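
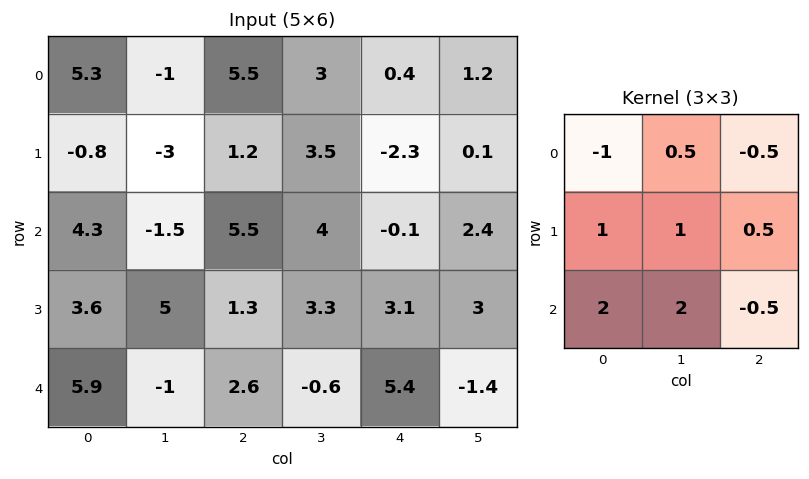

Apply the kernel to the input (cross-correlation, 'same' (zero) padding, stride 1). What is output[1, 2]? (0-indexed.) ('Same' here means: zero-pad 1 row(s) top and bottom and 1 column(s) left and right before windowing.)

The receptive field on the zero-padded input at this output position is [-1 5.5 3 / -3 1.2 3.5 / -1.5 5.5 4]. Elementwise product with the kernel and sum: -1·-1 + 5.5·0.5 + 3·-0.5 + -3·1 + 1.2·1 + 3.5·0.5 + -1.5·2 + 5.5·2 + 4·-0.5.

8.2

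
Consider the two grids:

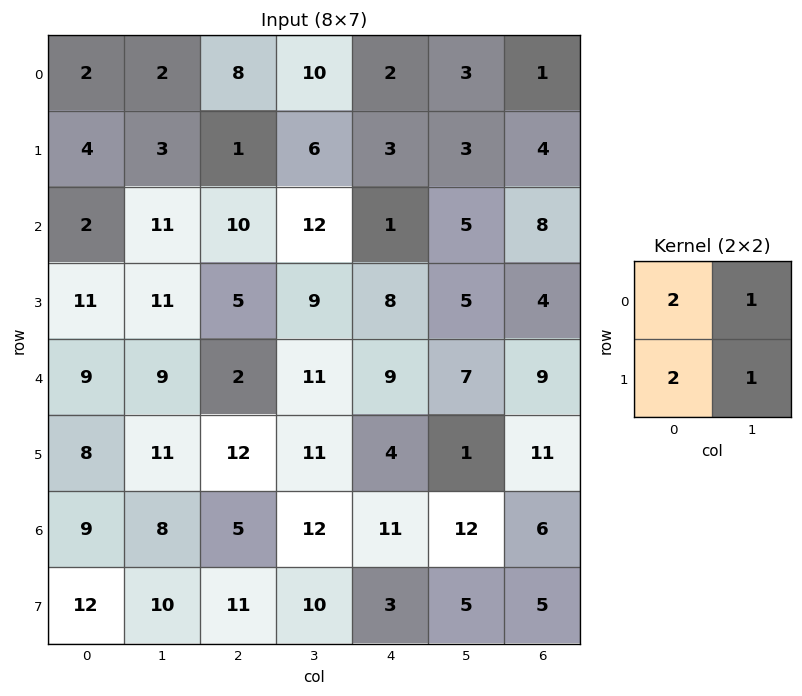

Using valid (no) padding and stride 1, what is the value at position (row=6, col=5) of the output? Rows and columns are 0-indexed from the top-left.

The receptive field on the input at this output position is [12 6 / 5 5]. Elementwise product with the kernel and sum: 12·2 + 6·1 + 5·2 + 5·1.

45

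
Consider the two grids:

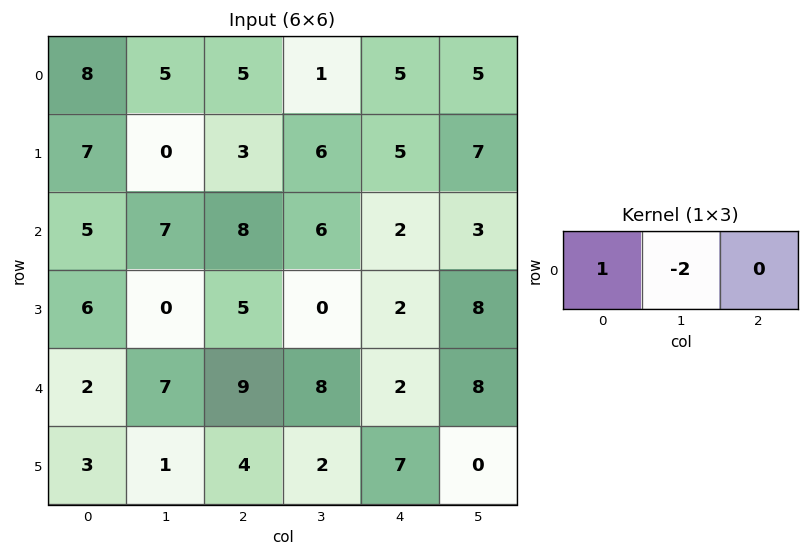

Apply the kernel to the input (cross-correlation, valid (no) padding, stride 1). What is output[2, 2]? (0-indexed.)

The receptive field on the input at this output position is [8 6 2]. Elementwise product with the kernel and sum: 8·1 + 6·-2.

-4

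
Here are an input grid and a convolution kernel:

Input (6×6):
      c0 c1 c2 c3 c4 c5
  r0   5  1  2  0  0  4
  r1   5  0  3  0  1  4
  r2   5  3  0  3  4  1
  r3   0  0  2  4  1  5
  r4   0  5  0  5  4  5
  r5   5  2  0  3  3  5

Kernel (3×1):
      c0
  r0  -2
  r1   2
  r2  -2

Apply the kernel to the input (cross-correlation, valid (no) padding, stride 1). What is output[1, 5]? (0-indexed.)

-16

The receptive field on the input at this output position is [4 / 1 / 5]. Elementwise product with the kernel and sum: 4·-2 + 1·2 + 5·-2.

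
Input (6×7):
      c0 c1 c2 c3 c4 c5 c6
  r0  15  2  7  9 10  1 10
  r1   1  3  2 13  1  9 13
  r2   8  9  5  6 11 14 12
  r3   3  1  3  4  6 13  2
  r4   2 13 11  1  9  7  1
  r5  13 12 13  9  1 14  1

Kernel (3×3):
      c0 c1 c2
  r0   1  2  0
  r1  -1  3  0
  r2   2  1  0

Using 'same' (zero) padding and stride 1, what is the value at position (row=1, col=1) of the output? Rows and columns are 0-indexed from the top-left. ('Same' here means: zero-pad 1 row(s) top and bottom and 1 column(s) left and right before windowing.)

52

The receptive field on the zero-padded input at this output position is [15 2 7 / 1 3 2 / 8 9 5]. Elementwise product with the kernel and sum: 15·1 + 2·2 + 1·-1 + 3·3 + 8·2 + 9·1.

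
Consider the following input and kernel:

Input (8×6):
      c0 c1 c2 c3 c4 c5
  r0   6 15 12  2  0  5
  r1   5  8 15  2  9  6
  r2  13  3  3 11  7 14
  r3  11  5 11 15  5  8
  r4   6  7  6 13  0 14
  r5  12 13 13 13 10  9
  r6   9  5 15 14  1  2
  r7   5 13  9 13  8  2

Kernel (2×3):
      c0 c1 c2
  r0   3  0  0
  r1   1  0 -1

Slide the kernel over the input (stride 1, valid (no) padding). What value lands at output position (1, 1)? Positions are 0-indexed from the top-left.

The receptive field on the input at this output position is [8 15 2 / 3 3 11]. Elementwise product with the kernel and sum: 8·3 + 3·1 + 11·-1.

16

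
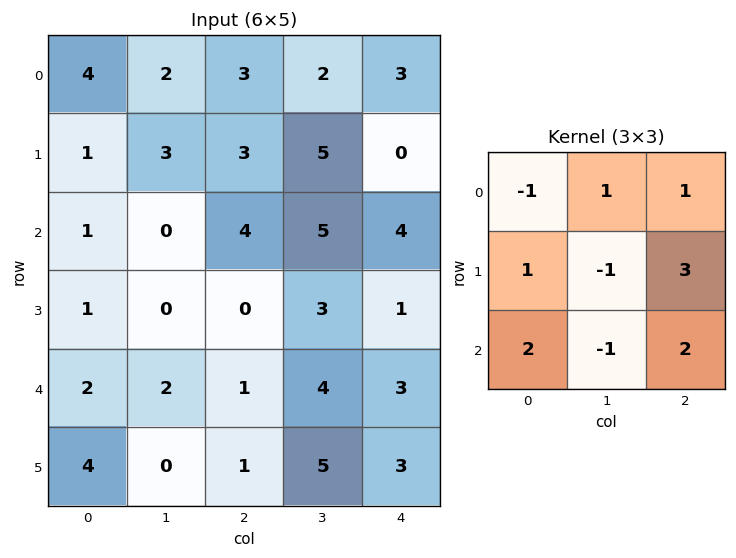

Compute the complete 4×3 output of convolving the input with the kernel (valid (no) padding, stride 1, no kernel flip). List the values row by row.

Output[0,0]: The receptive field on the input at this output position is [4 2 3 / 1 3 3 / 1 0 4]. Elementwise product with the kernel and sum: 4·-1 + 2·1 + 3·1 + 1·1 + 3·-1 + 3·3 + 1·2 + 0·-1 + 4·2.

18 24 11
20 22 12
8 29 9
12 25 13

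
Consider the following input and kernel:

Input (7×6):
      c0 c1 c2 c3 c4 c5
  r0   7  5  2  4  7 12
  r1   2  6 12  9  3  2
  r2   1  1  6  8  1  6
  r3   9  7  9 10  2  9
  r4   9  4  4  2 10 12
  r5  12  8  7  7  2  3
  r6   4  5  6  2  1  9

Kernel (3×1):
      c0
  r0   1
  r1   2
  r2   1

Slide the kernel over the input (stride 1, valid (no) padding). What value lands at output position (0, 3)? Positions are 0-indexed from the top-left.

30

The receptive field on the input at this output position is [4 / 9 / 8]. Elementwise product with the kernel and sum: 4·1 + 9·2 + 8·1.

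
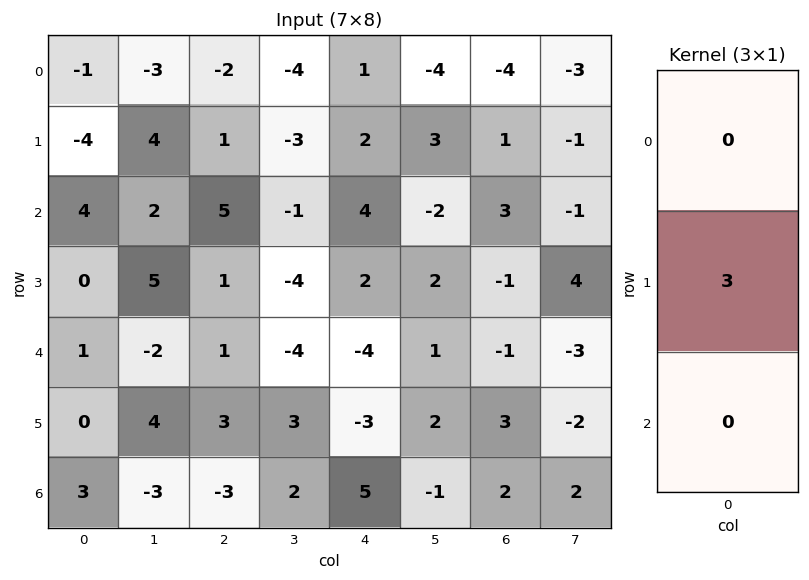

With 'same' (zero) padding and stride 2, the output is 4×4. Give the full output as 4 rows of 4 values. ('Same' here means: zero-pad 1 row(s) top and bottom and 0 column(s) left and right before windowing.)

-3 -6 3 -12
12 15 12 9
3 3 -12 -3
9 -9 15 6

Output[0,0]: The receptive field on the zero-padded input at this output position is [0 / -1 / -4]. Elementwise product with the kernel and sum: -1·3.
Output[0,1]: The receptive field on the zero-padded input at this output position is [0 / -2 / 1]. Elementwise product with the kernel and sum: -2·3.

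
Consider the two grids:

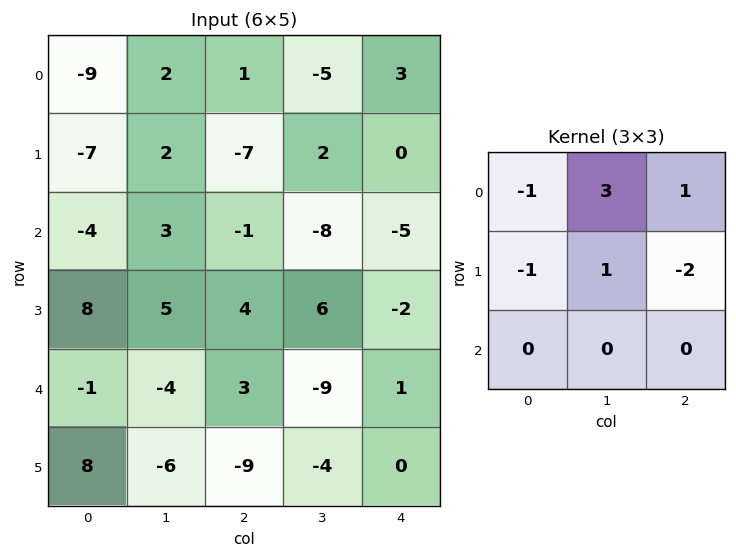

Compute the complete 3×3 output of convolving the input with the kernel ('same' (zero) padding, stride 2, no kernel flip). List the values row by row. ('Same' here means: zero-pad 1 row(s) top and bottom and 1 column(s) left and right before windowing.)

-13 9 8
-29 -9 1
36 38 -2

Output[0,0]: The receptive field on the zero-padded input at this output position is [0 0 0 / 0 -9 2 / 0 -7 2]. Elementwise product with the kernel and sum: 0·-1 + 0·3 + 0·1 + 0·-1 + -9·1 + 2·-2.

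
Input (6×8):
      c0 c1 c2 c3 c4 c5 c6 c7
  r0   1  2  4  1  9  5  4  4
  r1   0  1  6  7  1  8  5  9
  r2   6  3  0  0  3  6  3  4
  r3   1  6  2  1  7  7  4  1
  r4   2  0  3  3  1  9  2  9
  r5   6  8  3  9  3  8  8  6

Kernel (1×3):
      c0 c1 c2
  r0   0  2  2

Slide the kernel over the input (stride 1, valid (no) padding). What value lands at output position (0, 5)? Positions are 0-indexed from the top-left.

The receptive field on the input at this output position is [5 4 4]. Elementwise product with the kernel and sum: 4·2 + 4·2.

16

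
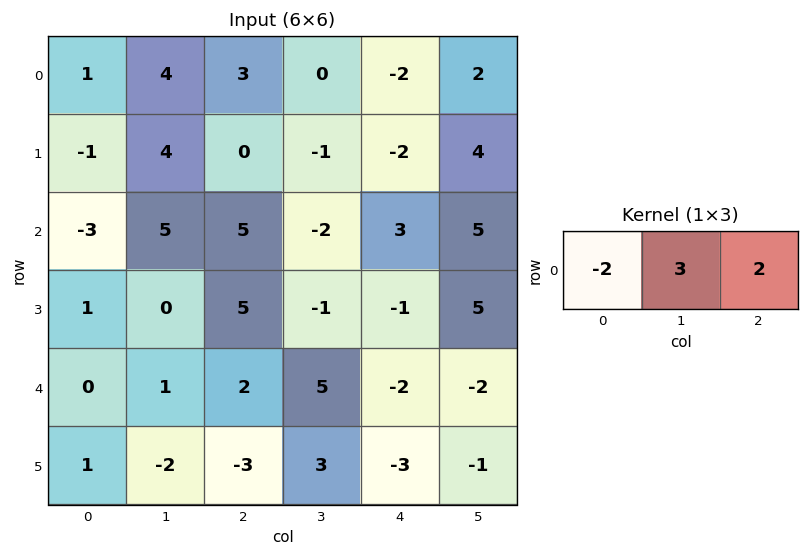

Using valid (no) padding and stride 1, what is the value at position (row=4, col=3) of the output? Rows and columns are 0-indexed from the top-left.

-20

The receptive field on the input at this output position is [5 -2 -2]. Elementwise product with the kernel and sum: 5·-2 + -2·3 + -2·2.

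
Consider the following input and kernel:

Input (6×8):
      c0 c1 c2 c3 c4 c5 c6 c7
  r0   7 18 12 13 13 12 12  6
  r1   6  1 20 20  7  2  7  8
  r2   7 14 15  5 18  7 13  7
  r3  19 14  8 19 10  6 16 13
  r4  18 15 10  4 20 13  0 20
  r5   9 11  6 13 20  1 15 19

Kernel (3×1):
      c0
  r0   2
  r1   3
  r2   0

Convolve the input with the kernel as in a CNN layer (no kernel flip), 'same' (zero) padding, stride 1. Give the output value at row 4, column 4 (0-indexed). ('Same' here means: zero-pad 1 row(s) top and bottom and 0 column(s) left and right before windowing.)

The receptive field on the zero-padded input at this output position is [10 / 20 / 20]. Elementwise product with the kernel and sum: 10·2 + 20·3.

80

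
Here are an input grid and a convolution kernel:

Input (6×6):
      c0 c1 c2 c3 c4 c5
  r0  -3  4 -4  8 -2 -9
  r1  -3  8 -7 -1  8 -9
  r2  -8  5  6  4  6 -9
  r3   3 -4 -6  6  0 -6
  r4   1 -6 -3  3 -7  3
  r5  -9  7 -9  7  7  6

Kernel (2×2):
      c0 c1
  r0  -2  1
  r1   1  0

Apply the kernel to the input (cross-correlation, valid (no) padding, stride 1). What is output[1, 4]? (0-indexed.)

-19

The receptive field on the input at this output position is [8 -9 / 6 -9]. Elementwise product with the kernel and sum: 8·-2 + -9·1 + 6·1.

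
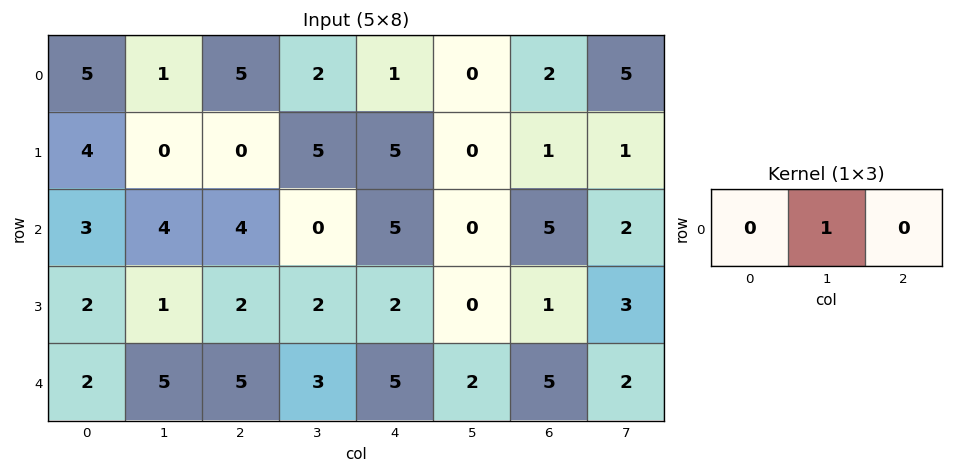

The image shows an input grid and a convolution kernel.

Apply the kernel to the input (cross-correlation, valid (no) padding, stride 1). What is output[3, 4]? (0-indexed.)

0

The receptive field on the input at this output position is [2 0 1]. Elementwise product with the kernel and sum: 0·1.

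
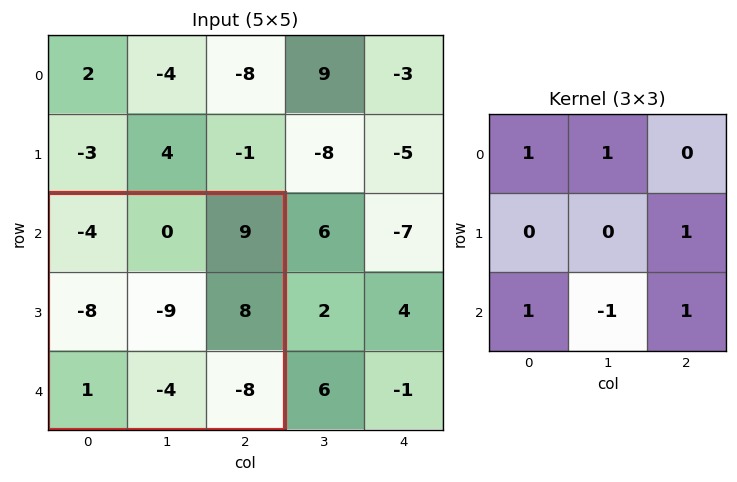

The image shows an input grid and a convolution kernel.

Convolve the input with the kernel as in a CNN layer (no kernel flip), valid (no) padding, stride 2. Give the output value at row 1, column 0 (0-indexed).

The receptive field on the input at this output position is [-4 0 9 / -8 -9 8 / 1 -4 -8]. Elementwise product with the kernel and sum: -4·1 + 0·1 + 8·1 + 1·1 + -4·-1 + -8·1.

1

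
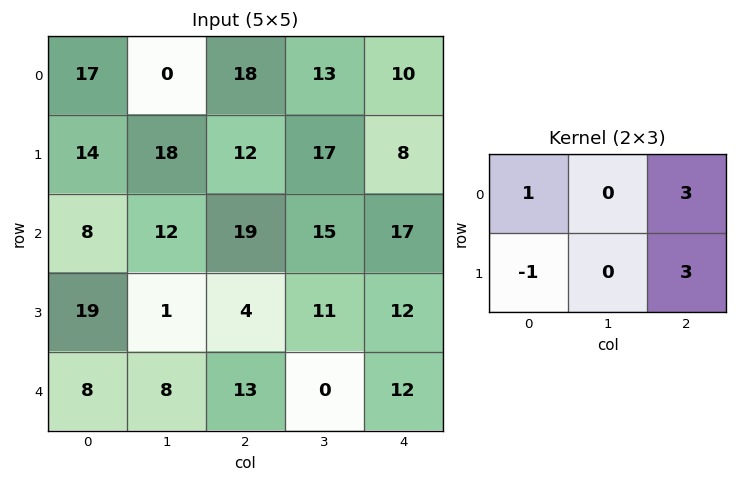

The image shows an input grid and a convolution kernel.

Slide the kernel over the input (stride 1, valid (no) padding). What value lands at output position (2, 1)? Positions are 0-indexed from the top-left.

The receptive field on the input at this output position is [12 19 15 / 1 4 11]. Elementwise product with the kernel and sum: 12·1 + 15·3 + 1·-1 + 11·3.

89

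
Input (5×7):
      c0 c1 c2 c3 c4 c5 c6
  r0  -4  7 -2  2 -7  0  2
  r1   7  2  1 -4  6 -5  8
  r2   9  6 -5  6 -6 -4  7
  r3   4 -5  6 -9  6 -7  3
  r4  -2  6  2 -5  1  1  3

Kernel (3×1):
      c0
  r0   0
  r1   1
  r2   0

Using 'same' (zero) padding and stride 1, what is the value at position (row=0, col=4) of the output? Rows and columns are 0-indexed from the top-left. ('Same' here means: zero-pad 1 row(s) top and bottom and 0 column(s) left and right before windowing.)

The receptive field on the zero-padded input at this output position is [0 / -7 / 6]. Elementwise product with the kernel and sum: -7·1.

-7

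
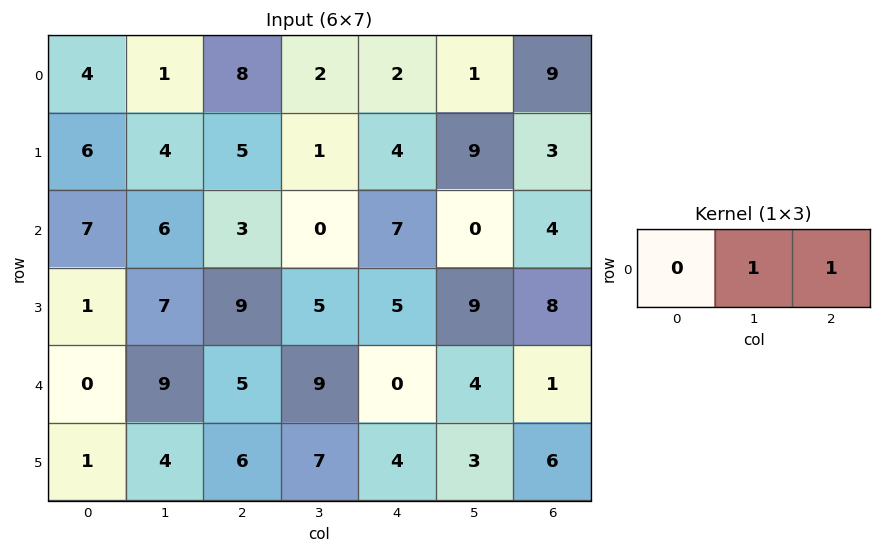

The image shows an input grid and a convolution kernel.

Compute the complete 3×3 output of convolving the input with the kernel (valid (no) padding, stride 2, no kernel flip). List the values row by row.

Output[0,0]: The receptive field on the input at this output position is [4 1 8]. Elementwise product with the kernel and sum: 1·1 + 8·1.

9 4 10
9 7 4
14 9 5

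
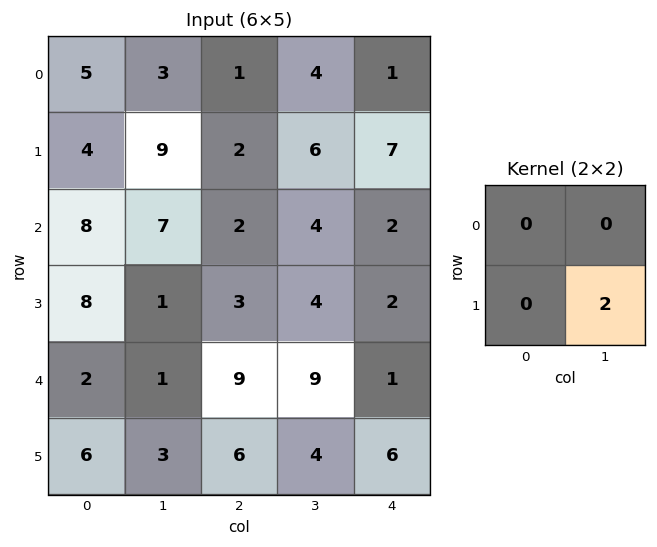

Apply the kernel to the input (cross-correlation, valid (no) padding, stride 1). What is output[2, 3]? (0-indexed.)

4

The receptive field on the input at this output position is [4 2 / 4 2]. Elementwise product with the kernel and sum: 2·2.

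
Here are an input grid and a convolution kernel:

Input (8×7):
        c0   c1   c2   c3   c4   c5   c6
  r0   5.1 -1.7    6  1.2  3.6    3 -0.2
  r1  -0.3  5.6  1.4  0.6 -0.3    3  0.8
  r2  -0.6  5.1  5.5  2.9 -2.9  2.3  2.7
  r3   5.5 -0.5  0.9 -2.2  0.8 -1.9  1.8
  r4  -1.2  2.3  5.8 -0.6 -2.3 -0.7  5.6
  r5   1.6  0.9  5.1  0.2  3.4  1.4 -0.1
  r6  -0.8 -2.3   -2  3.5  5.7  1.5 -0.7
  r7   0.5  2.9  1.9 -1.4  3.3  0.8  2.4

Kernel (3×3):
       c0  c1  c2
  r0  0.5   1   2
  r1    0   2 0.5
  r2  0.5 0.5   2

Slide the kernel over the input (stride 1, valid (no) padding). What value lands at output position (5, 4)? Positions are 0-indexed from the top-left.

12.4

The receptive field on the input at this output position is [3.4 1.4 -0.1 / 5.7 1.5 -0.7 / 3.3 0.8 2.4]. Elementwise product with the kernel and sum: 3.4·0.5 + 1.4·1 + -0.1·2 + 1.5·2 + -0.7·0.5 + 3.3·0.5 + 0.8·0.5 + 2.4·2.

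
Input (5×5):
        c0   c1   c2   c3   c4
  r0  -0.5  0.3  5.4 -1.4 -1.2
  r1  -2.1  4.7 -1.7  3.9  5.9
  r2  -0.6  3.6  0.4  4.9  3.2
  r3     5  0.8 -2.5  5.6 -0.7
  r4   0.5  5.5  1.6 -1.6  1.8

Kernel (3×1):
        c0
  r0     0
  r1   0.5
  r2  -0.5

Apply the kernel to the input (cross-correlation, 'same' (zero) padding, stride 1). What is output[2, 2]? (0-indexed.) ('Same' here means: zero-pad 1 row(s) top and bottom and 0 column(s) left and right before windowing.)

The receptive field on the zero-padded input at this output position is [-1.7 / 0.4 / -2.5]. Elementwise product with the kernel and sum: 0.4·0.5 + -2.5·-0.5.

1.45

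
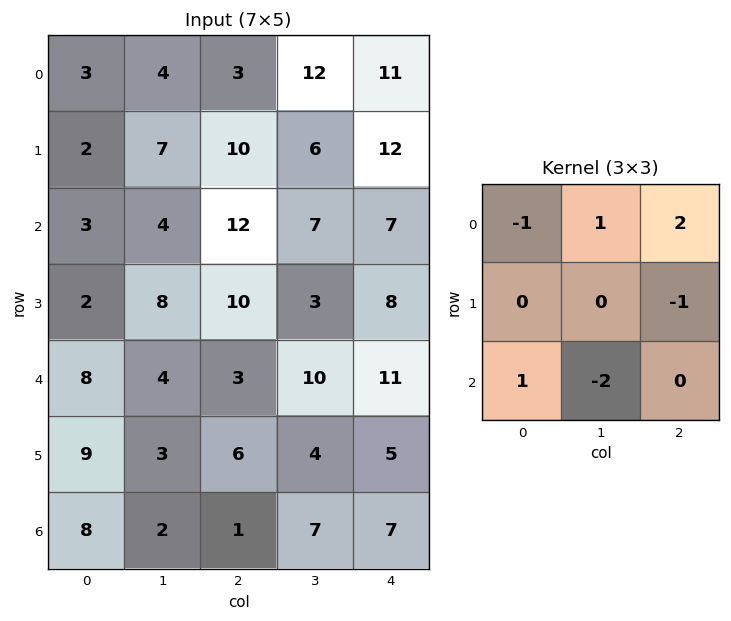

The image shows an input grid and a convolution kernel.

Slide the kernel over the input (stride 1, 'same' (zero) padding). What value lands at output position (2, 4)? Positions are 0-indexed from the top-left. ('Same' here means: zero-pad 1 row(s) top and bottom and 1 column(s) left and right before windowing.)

-7

The receptive field on the zero-padded input at this output position is [6 12 0 / 7 7 0 / 3 8 0]. Elementwise product with the kernel and sum: 6·-1 + 12·1 + 0·2 + 0·-1 + 3·1 + 8·-2.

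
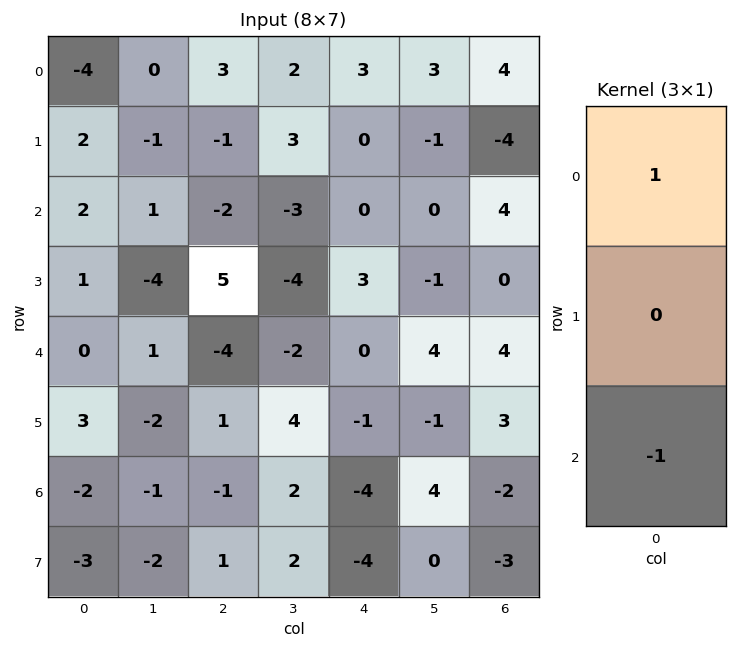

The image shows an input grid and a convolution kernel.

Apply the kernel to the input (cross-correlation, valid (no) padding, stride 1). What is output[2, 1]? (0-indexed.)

0

The receptive field on the input at this output position is [1 / -4 / 1]. Elementwise product with the kernel and sum: 1·1 + 1·-1.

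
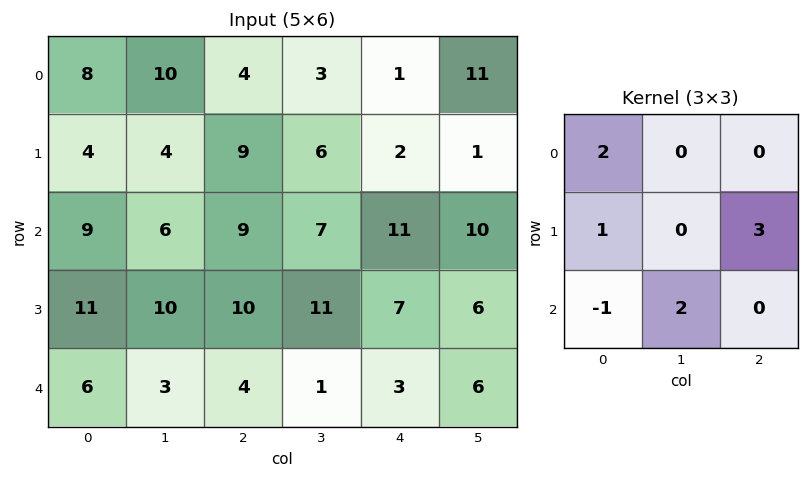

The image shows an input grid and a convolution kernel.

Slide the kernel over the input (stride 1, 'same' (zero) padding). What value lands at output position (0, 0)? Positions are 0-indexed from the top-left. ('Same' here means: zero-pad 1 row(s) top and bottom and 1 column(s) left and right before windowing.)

The receptive field on the zero-padded input at this output position is [0 0 0 / 0 8 10 / 0 4 4]. Elementwise product with the kernel and sum: 0·2 + 0·1 + 10·3 + 0·-1 + 4·2.

38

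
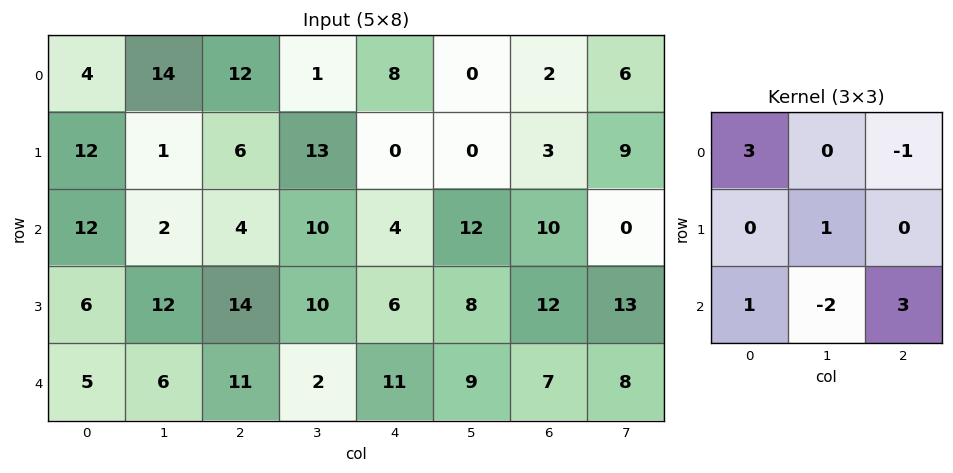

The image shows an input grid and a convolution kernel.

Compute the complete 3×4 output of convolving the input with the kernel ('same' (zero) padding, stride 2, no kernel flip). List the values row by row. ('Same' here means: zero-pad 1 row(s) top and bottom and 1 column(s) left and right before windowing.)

Output[0,0]: The receptive field on the zero-padded input at this output position is [0 0 0 / 0 4 14 / 0 12 1]. Elementwise product with the kernel and sum: 0·3 + 0·-1 + 4·1 + 0·1 + 12·-2 + 1·3.

-17 40 21 23
35 8 65 24
-7 37 33 18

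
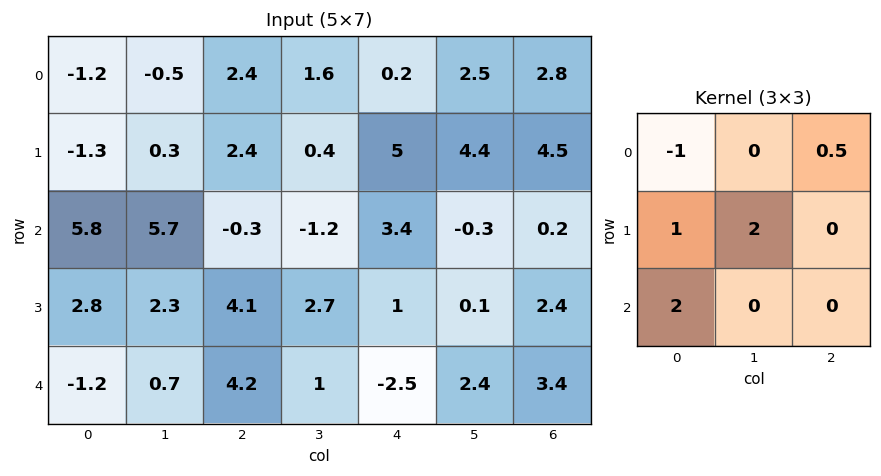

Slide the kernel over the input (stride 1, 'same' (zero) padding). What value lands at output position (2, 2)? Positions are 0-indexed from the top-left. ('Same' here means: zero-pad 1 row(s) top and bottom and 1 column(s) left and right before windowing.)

9.6

The receptive field on the zero-padded input at this output position is [0.3 2.4 0.4 / 5.7 -0.3 -1.2 / 2.3 4.1 2.7]. Elementwise product with the kernel and sum: 0.3·-1 + 0.4·0.5 + 5.7·1 + -0.3·2 + 2.3·2.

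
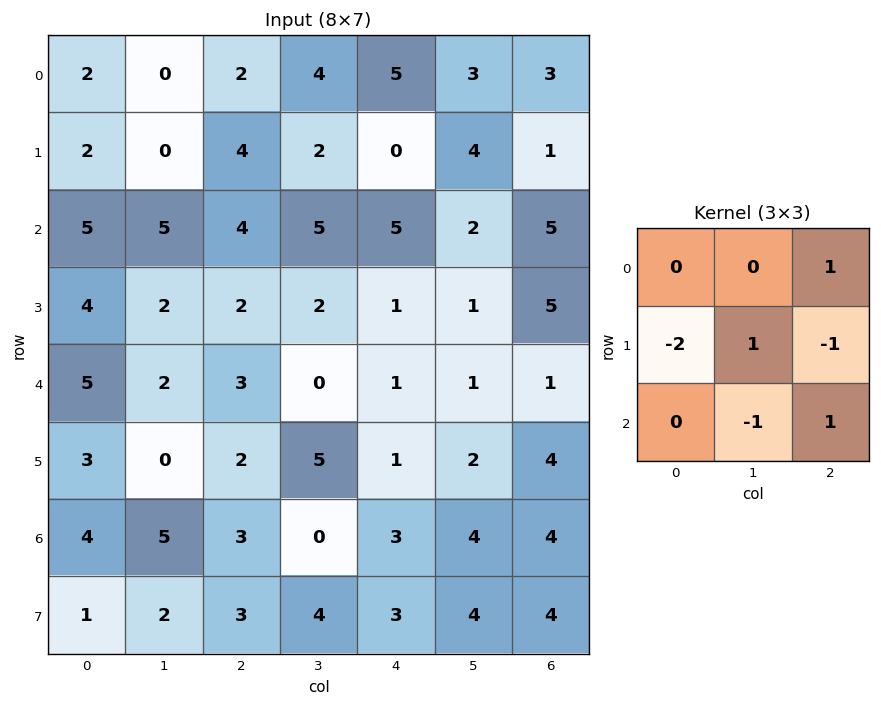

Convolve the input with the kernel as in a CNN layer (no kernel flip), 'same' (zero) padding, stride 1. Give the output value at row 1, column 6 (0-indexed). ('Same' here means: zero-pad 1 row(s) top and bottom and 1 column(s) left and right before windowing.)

-12

The receptive field on the zero-padded input at this output position is [3 3 0 / 4 1 0 / 2 5 0]. Elementwise product with the kernel and sum: 0·1 + 4·-2 + 1·1 + 0·-1 + 5·-1 + 0·1.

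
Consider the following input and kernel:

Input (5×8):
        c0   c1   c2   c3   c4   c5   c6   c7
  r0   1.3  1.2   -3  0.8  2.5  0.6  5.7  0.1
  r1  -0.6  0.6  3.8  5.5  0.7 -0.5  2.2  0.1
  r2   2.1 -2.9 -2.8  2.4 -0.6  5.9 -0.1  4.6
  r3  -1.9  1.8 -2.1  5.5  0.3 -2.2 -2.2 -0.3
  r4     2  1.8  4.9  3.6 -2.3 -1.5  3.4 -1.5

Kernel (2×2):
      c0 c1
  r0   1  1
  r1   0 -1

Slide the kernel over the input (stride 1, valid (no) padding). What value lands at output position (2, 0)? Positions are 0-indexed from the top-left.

The receptive field on the input at this output position is [2.1 -2.9 / -1.9 1.8]. Elementwise product with the kernel and sum: 2.1·1 + -2.9·1 + 1.8·-1.

-2.6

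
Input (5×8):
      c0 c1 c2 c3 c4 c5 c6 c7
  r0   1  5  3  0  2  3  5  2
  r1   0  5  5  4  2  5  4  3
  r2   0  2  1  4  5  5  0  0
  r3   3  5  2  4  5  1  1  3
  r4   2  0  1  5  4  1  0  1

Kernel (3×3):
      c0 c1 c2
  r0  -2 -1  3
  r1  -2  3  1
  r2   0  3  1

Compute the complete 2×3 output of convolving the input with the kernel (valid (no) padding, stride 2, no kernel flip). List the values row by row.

Output[0,0]: The receptive field on the input at this output position is [1 5 3 / 0 5 5 / 0 2 1]. Elementwise product with the kernel and sum: 1·-2 + 5·-1 + 3·3 + 0·-2 + 5·3 + 5·1 + 2·3 + 1·1.
Output[0,1]: The receptive field on the input at this output position is [3 0 2 / 5 4 2 / 1 4 5]. Elementwise product with the kernel and sum: 3·-2 + 0·-1 + 2·3 + 5·-2 + 4·3 + 2·1 + 4·3 + 5·1.

29 21 38
13 41 -18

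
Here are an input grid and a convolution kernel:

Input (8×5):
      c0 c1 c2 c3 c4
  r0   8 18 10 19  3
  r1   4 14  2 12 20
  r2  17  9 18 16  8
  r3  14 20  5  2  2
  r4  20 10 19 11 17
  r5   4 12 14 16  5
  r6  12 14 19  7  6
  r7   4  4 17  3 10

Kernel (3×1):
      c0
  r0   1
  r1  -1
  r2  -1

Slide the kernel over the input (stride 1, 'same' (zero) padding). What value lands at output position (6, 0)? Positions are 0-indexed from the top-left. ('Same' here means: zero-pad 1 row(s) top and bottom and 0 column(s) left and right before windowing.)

-12

The receptive field on the zero-padded input at this output position is [4 / 12 / 4]. Elementwise product with the kernel and sum: 4·1 + 12·-1 + 4·-1.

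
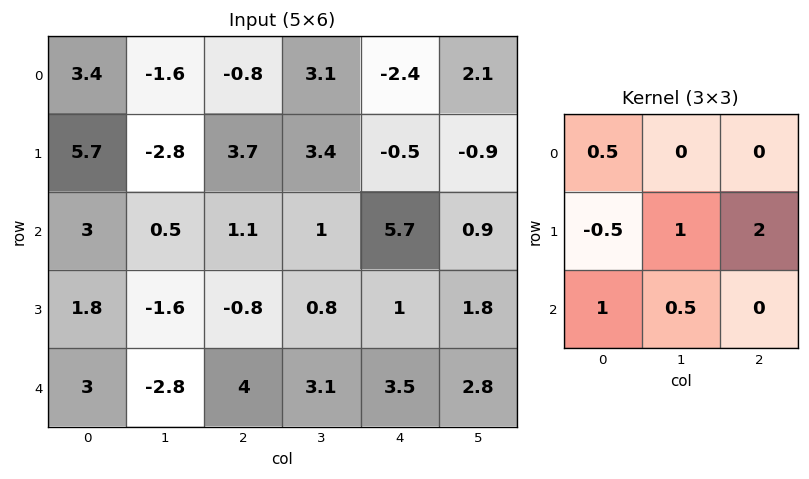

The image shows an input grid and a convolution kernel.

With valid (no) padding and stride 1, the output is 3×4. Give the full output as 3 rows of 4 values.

Output[0,0]: The receptive field on the input at this output position is [3.4 -1.6 -0.8 / 5.7 -2.8 3.7 / 3 0.5 1.1]. Elementwise product with the kernel and sum: 3.4·0.5 + 5.7·-0.5 + -2.8·1 + 3.7·2 + 3·1 + 0.5·0.5.

6.7 12.15 1.75 1.4
5.05 -0.55 13.3 10
-1 1.05 9.3 9.55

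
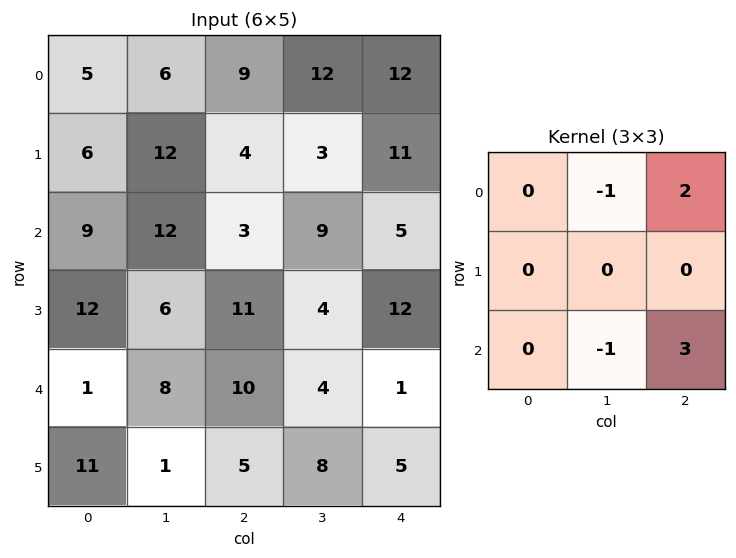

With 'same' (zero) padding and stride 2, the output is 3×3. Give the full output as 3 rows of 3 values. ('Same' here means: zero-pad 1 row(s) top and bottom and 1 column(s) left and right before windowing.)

Output[0,0]: The receptive field on the zero-padded input at this output position is [0 0 0 / 0 5 6 / 0 6 12]. Elementwise product with the kernel and sum: 0·-1 + 0·2 + 6·-1 + 12·3.

30 5 -11
24 3 -23
-8 16 -17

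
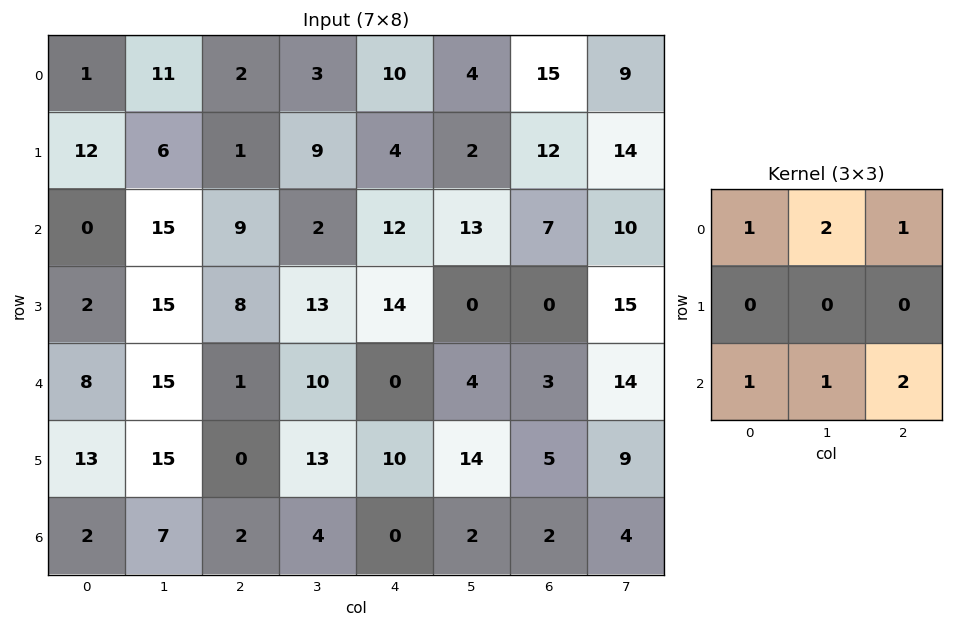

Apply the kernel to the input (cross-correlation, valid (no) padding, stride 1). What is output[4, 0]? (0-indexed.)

The receptive field on the input at this output position is [8 15 1 / 13 15 0 / 2 7 2]. Elementwise product with the kernel and sum: 8·1 + 15·2 + 1·1 + 2·1 + 7·1 + 2·2.

52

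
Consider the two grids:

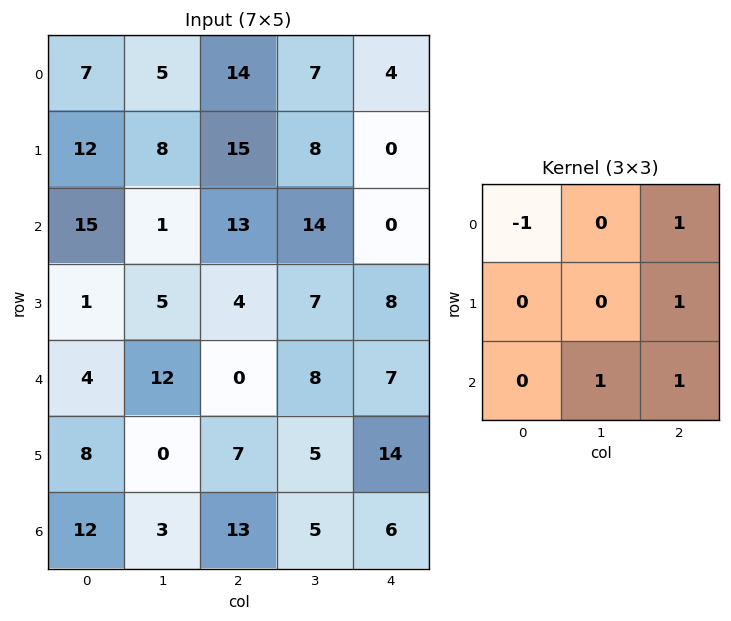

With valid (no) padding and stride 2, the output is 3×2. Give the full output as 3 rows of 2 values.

36 4
14 10
19 32

Output[0,0]: The receptive field on the input at this output position is [7 5 14 / 12 8 15 / 15 1 13]. Elementwise product with the kernel and sum: 7·-1 + 14·1 + 15·1 + 1·1 + 13·1.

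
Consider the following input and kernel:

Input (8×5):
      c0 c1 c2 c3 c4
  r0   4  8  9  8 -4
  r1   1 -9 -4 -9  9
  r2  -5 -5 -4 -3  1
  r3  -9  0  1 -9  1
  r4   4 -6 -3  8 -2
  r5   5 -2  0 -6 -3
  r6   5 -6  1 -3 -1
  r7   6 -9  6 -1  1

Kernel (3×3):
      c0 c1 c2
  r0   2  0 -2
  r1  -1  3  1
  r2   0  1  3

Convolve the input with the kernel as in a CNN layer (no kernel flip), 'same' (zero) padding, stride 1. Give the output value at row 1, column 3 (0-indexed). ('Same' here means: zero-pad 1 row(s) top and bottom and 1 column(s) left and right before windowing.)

The receptive field on the zero-padded input at this output position is [9 8 -4 / -4 -9 9 / -4 -3 1]. Elementwise product with the kernel and sum: 9·2 + -4·-2 + -4·-1 + -9·3 + 9·1 + -3·1 + 1·3.

12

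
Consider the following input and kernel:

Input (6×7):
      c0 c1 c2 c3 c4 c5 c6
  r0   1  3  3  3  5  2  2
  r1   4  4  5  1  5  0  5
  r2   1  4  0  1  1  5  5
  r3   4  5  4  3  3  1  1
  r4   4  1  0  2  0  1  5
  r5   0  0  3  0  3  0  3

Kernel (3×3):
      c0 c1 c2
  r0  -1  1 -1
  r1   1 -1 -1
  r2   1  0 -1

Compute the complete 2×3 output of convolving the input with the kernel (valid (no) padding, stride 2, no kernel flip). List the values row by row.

-5 -7 -9
2 -2 -5

Output[0,0]: The receptive field on the input at this output position is [1 3 3 / 4 4 5 / 1 4 0]. Elementwise product with the kernel and sum: 1·-1 + 3·1 + 3·-1 + 4·1 + 4·-1 + 5·-1 + 1·1 + 0·-1.
Output[0,1]: The receptive field on the input at this output position is [3 3 5 / 5 1 5 / 0 1 1]. Elementwise product with the kernel and sum: 3·-1 + 3·1 + 5·-1 + 5·1 + 1·-1 + 5·-1 + 0·1 + 1·-1.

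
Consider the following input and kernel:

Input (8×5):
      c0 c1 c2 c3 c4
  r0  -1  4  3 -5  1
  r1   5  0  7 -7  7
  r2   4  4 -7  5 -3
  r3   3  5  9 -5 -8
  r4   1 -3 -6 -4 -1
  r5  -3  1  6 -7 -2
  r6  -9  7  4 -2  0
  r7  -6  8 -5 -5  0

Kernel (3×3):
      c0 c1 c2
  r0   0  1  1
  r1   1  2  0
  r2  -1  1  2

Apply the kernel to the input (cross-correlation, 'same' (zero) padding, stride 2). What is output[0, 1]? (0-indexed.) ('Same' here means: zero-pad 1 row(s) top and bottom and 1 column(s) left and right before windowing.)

3

The receptive field on the zero-padded input at this output position is [0 0 0 / 4 3 -5 / 0 7 -7]. Elementwise product with the kernel and sum: 0·1 + 0·1 + 4·1 + 3·2 + 0·-1 + 7·1 + -7·2.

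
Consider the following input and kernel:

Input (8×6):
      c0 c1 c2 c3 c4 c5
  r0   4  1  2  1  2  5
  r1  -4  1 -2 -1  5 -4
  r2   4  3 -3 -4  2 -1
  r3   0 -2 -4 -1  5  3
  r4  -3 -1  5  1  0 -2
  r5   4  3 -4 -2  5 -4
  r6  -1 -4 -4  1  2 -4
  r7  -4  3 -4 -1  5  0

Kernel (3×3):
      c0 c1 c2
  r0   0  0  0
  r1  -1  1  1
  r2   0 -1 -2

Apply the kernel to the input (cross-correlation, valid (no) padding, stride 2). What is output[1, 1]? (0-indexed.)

The receptive field on the input at this output position is [-3 -4 2 / -4 -1 5 / 5 1 0]. Elementwise product with the kernel and sum: -4·-1 + -1·1 + 5·1 + 1·-1 + 0·-2.

7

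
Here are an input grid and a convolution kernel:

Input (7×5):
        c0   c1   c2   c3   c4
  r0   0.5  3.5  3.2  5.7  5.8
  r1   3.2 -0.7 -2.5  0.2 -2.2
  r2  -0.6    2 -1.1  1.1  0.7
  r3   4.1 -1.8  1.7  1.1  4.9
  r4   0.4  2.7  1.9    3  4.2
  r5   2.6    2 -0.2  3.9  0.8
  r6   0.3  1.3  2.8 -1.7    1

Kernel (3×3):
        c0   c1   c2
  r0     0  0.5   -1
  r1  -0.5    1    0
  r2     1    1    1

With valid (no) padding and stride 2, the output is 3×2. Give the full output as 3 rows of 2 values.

-3.45 -0.8
3.25 9.2
4.55 3.4

Output[0,0]: The receptive field on the input at this output position is [0.5 3.5 3.2 / 3.2 -0.7 -2.5 / -0.6 2 -1.1]. Elementwise product with the kernel and sum: 3.5·0.5 + 3.2·-1 + 3.2·-0.5 + -0.7·1 + -0.6·1 + 2·1 + -1.1·1.
Output[0,1]: The receptive field on the input at this output position is [3.2 5.7 5.8 / -2.5 0.2 -2.2 / -1.1 1.1 0.7]. Elementwise product with the kernel and sum: 5.7·0.5 + 5.8·-1 + -2.5·-0.5 + 0.2·1 + -1.1·1 + 1.1·1 + 0.7·1.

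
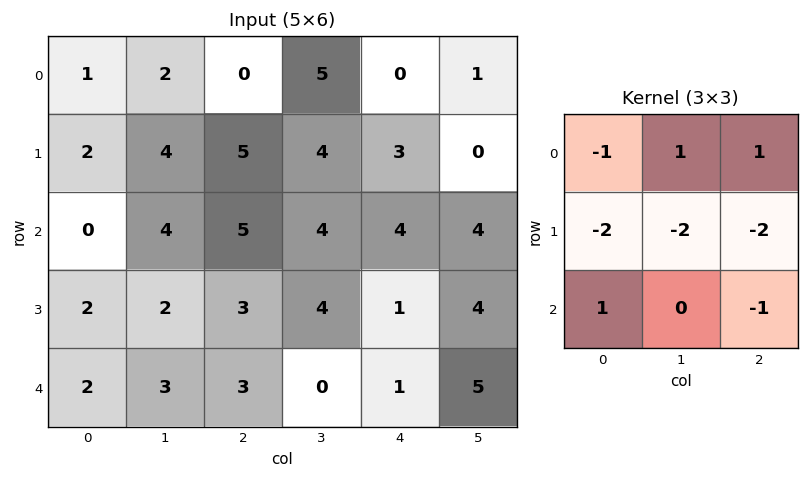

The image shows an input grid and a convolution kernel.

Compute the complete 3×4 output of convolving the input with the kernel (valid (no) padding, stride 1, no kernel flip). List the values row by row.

-26 -23 -18 -18
-12 -23 -22 -25
-6 -10 -11 -19

Output[0,0]: The receptive field on the input at this output position is [1 2 0 / 2 4 5 / 0 4 5]. Elementwise product with the kernel and sum: 1·-1 + 2·1 + 0·1 + 2·-2 + 4·-2 + 5·-2 + 0·1 + 5·-1.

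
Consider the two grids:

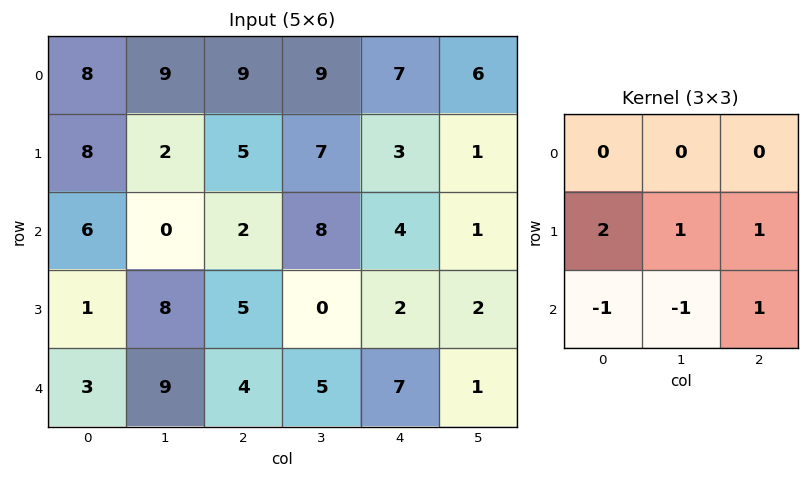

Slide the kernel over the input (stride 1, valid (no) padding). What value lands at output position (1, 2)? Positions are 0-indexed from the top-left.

13

The receptive field on the input at this output position is [5 7 3 / 2 8 4 / 5 0 2]. Elementwise product with the kernel and sum: 2·2 + 8·1 + 4·1 + 5·-1 + 0·-1 + 2·1.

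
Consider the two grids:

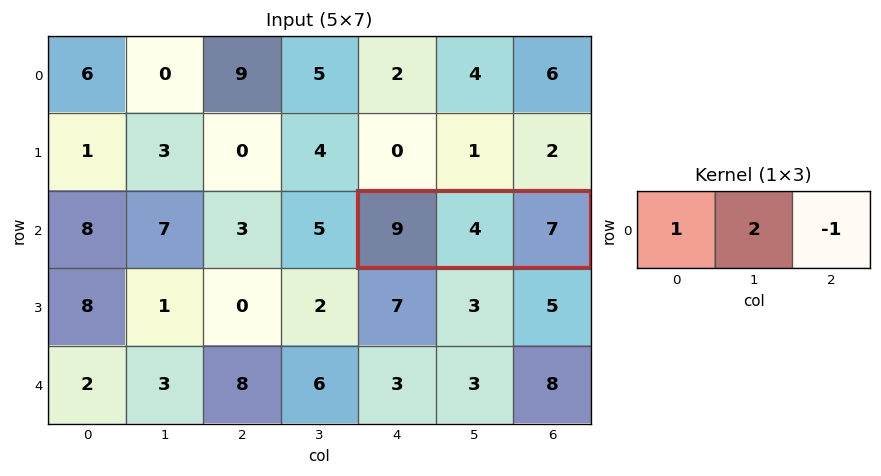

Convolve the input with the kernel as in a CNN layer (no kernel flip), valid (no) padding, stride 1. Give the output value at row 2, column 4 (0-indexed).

The receptive field on the input at this output position is [9 4 7]. Elementwise product with the kernel and sum: 9·1 + 4·2 + 7·-1.

10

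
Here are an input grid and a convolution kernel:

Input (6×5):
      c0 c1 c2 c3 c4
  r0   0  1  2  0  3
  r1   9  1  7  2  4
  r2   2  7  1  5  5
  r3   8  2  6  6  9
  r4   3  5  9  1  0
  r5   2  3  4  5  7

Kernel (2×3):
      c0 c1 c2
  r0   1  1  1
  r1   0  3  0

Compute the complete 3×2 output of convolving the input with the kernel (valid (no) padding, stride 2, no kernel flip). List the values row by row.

6 11
16 29
26 25

Output[0,0]: The receptive field on the input at this output position is [0 1 2 / 9 1 7]. Elementwise product with the kernel and sum: 0·1 + 1·1 + 2·1 + 1·3.
Output[0,1]: The receptive field on the input at this output position is [2 0 3 / 7 2 4]. Elementwise product with the kernel and sum: 2·1 + 0·1 + 3·1 + 2·3.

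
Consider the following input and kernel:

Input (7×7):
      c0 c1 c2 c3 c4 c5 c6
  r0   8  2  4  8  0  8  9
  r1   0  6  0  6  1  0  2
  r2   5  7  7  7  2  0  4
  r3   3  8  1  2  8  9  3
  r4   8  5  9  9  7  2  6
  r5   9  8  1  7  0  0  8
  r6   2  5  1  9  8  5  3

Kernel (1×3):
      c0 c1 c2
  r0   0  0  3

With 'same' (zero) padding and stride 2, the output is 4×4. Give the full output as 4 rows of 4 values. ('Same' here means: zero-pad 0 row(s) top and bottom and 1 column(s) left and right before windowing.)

Output[0,0]: The receptive field on the zero-padded input at this output position is [0 8 2]. Elementwise product with the kernel and sum: 2·3.
Output[0,1]: The receptive field on the zero-padded input at this output position is [2 4 8]. Elementwise product with the kernel and sum: 8·3.

6 24 24 0
21 21 0 0
15 27 6 0
15 27 15 0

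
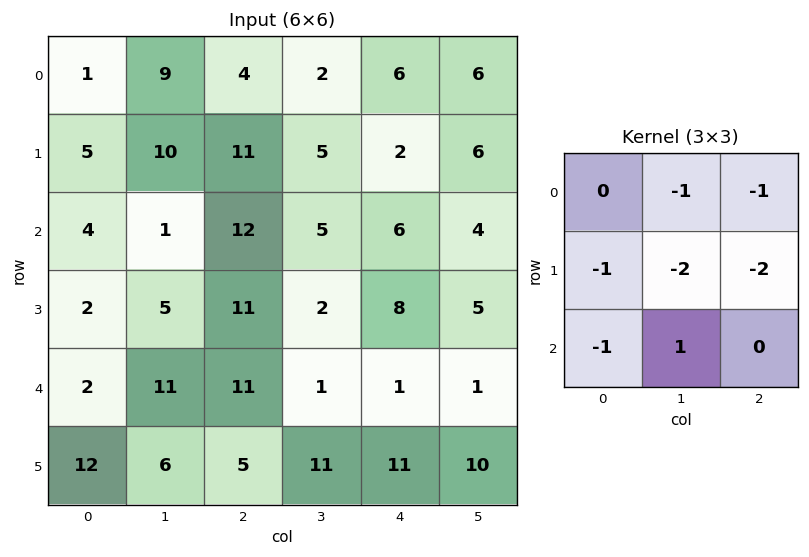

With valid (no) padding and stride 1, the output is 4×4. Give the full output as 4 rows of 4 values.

Output[0,0]: The receptive field on the input at this output position is [1 9 4 / 5 10 11 / 4 1 12]. Elementwise product with the kernel and sum: 9·-1 + 4·-1 + 5·-1 + 10·-2 + 11·-2 + 4·-1 + 1·1.

-63 -37 -40 -32
-48 -45 -50 -27
-38 -48 -52 -38
-68 -49 -19 -18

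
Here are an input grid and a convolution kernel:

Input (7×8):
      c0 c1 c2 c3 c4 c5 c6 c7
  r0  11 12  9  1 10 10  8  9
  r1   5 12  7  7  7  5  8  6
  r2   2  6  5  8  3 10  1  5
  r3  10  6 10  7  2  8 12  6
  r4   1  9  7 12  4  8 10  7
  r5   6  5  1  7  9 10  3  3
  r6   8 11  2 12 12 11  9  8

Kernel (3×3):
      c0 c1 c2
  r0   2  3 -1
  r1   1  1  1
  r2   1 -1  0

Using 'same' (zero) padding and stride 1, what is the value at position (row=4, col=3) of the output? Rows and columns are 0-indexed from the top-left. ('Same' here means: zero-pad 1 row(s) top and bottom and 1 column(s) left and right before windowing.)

56

The receptive field on the zero-padded input at this output position is [10 7 2 / 7 12 4 / 1 7 9]. Elementwise product with the kernel and sum: 10·2 + 7·3 + 2·-1 + 7·1 + 12·1 + 4·1 + 1·1 + 7·-1.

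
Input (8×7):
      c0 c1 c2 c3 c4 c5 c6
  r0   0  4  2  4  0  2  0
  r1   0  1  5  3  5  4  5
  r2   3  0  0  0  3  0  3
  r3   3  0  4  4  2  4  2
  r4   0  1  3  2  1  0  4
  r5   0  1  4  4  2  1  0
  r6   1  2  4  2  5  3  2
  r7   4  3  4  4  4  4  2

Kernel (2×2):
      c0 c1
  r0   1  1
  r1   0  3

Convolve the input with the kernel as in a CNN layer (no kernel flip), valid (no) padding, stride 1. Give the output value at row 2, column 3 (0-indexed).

The receptive field on the input at this output position is [0 3 / 4 2]. Elementwise product with the kernel and sum: 0·1 + 3·1 + 2·3.

9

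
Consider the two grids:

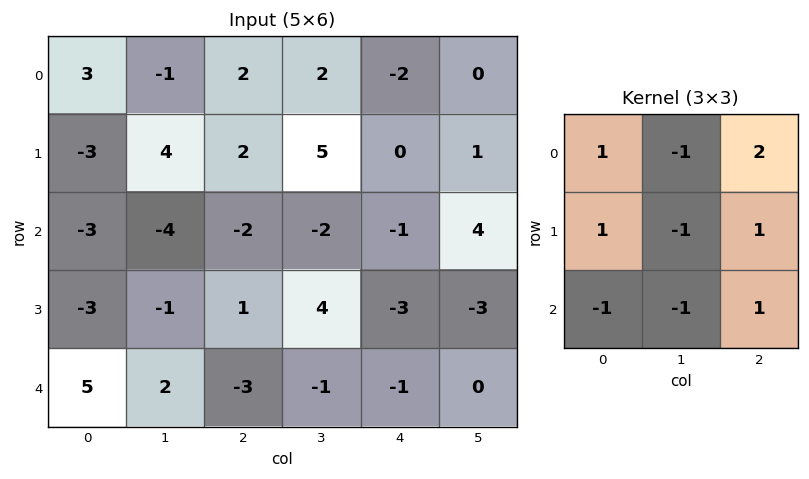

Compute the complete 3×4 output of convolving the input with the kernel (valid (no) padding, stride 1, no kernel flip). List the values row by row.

Output[0,0]: The receptive field on the input at this output position is [3 -1 2 / -3 4 2 / -3 -4 -2]. Elementwise product with the kernel and sum: 3·1 + -1·-1 + 2·2 + -3·1 + 4·-1 + 2·1 + -3·-1 + -4·-1 + -2·1.

8 12 -4 17
1 12 -12 6
-14 -4 -5 13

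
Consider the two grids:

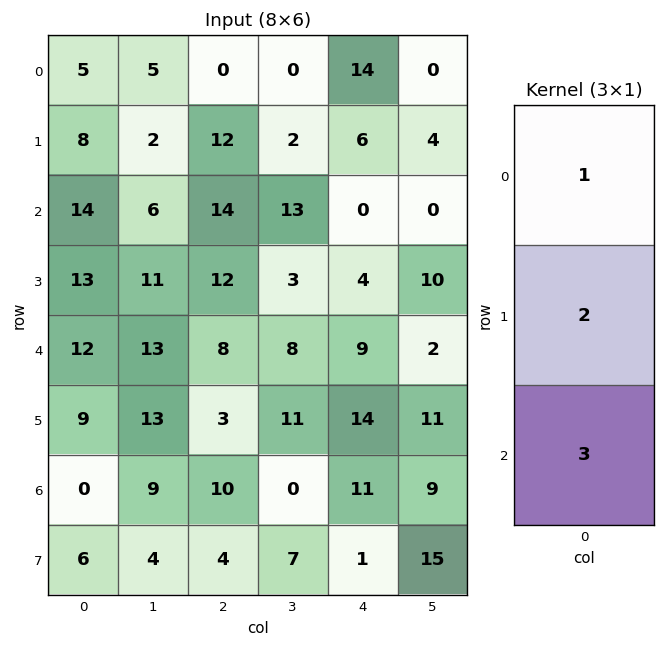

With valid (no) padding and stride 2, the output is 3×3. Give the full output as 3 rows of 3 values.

63 66 26
76 62 35
30 44 70

Output[0,0]: The receptive field on the input at this output position is [5 / 8 / 14]. Elementwise product with the kernel and sum: 5·1 + 8·2 + 14·3.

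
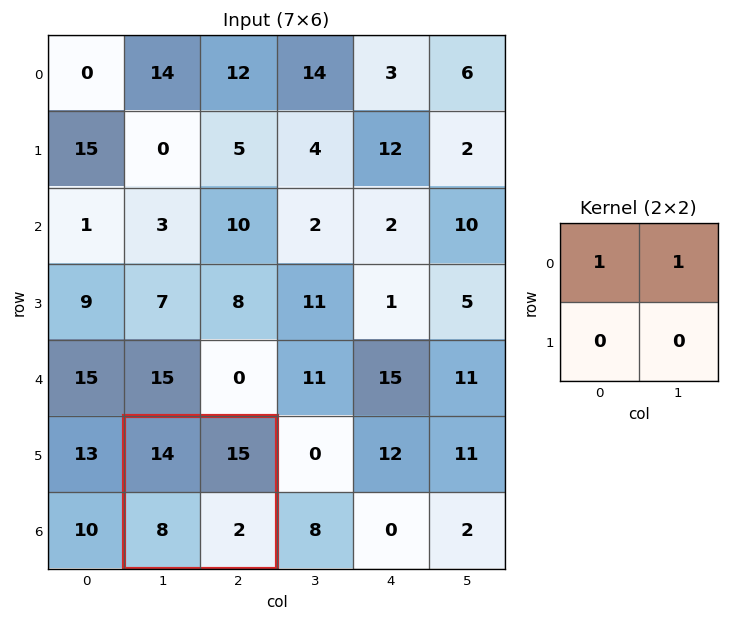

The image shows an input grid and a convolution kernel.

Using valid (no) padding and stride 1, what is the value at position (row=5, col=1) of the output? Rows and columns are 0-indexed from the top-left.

29

The receptive field on the input at this output position is [14 15 / 8 2]. Elementwise product with the kernel and sum: 14·1 + 15·1.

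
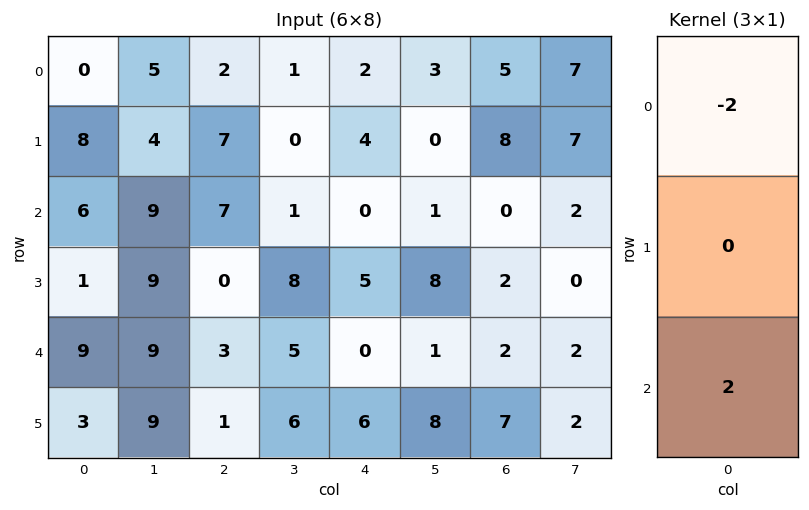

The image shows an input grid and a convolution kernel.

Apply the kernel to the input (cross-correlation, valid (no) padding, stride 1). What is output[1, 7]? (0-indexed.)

-14

The receptive field on the input at this output position is [7 / 2 / 0]. Elementwise product with the kernel and sum: 7·-2 + 0·2.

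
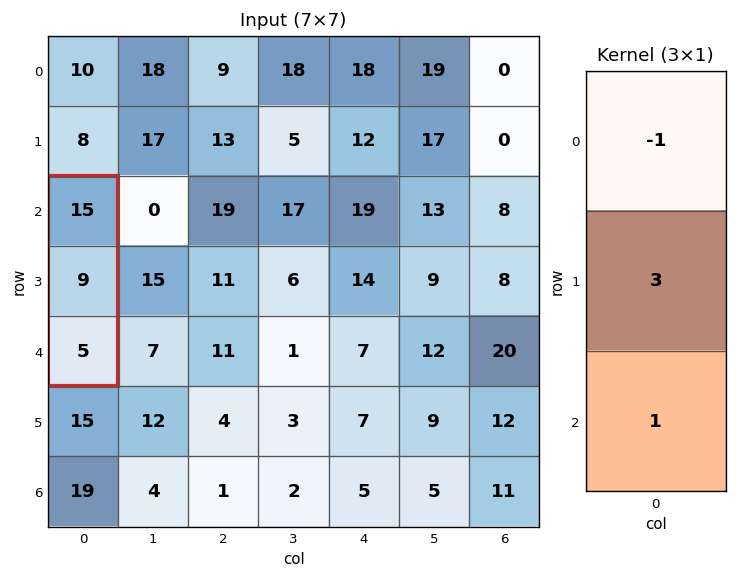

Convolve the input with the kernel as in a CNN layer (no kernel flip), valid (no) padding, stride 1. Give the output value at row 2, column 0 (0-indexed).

The receptive field on the input at this output position is [15 / 9 / 5]. Elementwise product with the kernel and sum: 15·-1 + 9·3 + 5·1.

17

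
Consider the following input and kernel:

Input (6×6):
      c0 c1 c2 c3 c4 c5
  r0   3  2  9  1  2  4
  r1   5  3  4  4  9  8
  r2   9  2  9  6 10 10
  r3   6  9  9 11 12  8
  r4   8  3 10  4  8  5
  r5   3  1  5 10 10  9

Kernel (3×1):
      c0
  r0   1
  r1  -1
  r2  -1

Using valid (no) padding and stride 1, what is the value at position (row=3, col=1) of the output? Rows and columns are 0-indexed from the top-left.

The receptive field on the input at this output position is [9 / 3 / 1]. Elementwise product with the kernel and sum: 9·1 + 3·-1 + 1·-1.

5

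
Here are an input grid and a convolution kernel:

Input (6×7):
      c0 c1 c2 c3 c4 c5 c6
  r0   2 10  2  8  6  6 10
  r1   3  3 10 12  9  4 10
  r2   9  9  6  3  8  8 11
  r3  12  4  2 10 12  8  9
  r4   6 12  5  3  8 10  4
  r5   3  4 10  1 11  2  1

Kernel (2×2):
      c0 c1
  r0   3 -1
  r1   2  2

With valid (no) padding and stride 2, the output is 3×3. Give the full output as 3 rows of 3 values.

8 42 38
50 39 56
20 34 40

Output[0,0]: The receptive field on the input at this output position is [2 10 / 3 3]. Elementwise product with the kernel and sum: 2·3 + 10·-1 + 3·2 + 3·2.
Output[0,1]: The receptive field on the input at this output position is [2 8 / 10 12]. Elementwise product with the kernel and sum: 2·3 + 8·-1 + 10·2 + 12·2.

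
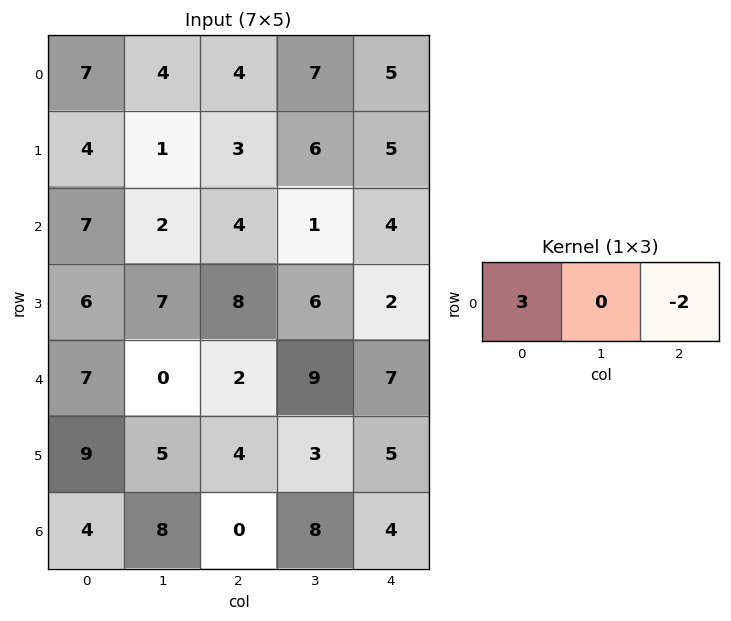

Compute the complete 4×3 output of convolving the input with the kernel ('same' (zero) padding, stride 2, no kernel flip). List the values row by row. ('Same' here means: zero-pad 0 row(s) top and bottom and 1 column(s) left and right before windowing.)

-8 -2 21
-4 4 3
0 -18 27
-16 8 24

Output[0,0]: The receptive field on the zero-padded input at this output position is [0 7 4]. Elementwise product with the kernel and sum: 0·3 + 4·-2.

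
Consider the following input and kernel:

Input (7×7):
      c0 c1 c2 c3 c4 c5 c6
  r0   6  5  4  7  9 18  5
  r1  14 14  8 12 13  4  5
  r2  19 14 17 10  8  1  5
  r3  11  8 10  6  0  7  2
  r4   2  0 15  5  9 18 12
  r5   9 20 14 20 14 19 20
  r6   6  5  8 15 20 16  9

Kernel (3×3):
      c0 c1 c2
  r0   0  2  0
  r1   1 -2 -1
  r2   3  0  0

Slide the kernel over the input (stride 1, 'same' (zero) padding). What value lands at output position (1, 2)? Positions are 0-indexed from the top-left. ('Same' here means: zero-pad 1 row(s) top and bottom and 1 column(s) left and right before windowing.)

36

The receptive field on the zero-padded input at this output position is [5 4 7 / 14 8 12 / 14 17 10]. Elementwise product with the kernel and sum: 4·2 + 14·1 + 8·-2 + 12·-1 + 14·3.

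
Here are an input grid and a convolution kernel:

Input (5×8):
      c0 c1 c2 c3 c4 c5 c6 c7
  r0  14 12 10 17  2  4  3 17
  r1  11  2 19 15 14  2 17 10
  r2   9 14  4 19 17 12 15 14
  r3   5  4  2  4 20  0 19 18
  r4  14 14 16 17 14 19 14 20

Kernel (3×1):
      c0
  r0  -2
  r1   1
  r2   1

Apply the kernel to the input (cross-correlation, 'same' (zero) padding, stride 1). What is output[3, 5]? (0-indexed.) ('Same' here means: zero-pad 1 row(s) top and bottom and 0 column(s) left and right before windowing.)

-5

The receptive field on the zero-padded input at this output position is [12 / 0 / 19]. Elementwise product with the kernel and sum: 12·-2 + 0·1 + 19·1.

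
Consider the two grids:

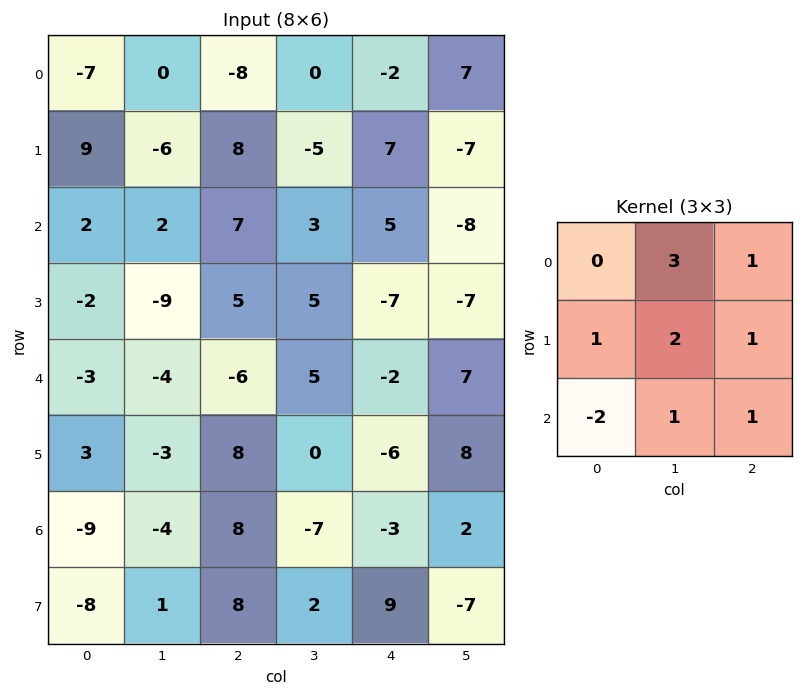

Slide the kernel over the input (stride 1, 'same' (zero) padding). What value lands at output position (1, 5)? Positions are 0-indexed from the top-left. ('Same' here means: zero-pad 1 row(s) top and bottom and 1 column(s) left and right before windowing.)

-4

The receptive field on the zero-padded input at this output position is [-2 7 0 / 7 -7 0 / 5 -8 0]. Elementwise product with the kernel and sum: 7·3 + 0·1 + 7·1 + -7·2 + 0·1 + 5·-2 + -8·1 + 0·1.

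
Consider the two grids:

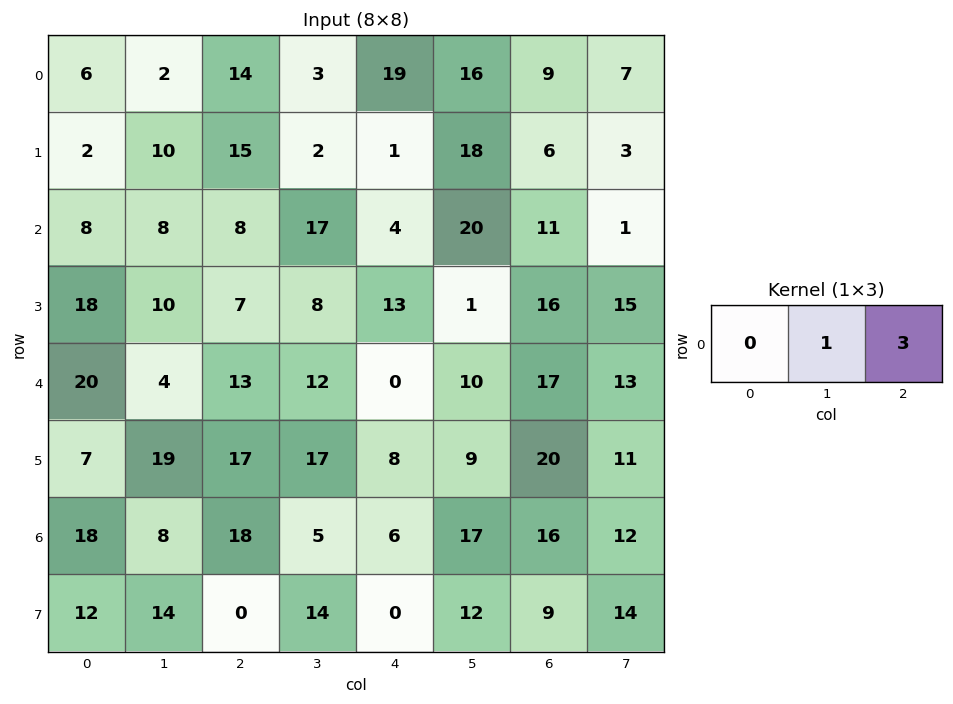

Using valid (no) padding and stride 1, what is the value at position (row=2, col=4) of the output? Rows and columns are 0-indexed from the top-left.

The receptive field on the input at this output position is [4 20 11]. Elementwise product with the kernel and sum: 20·1 + 11·3.

53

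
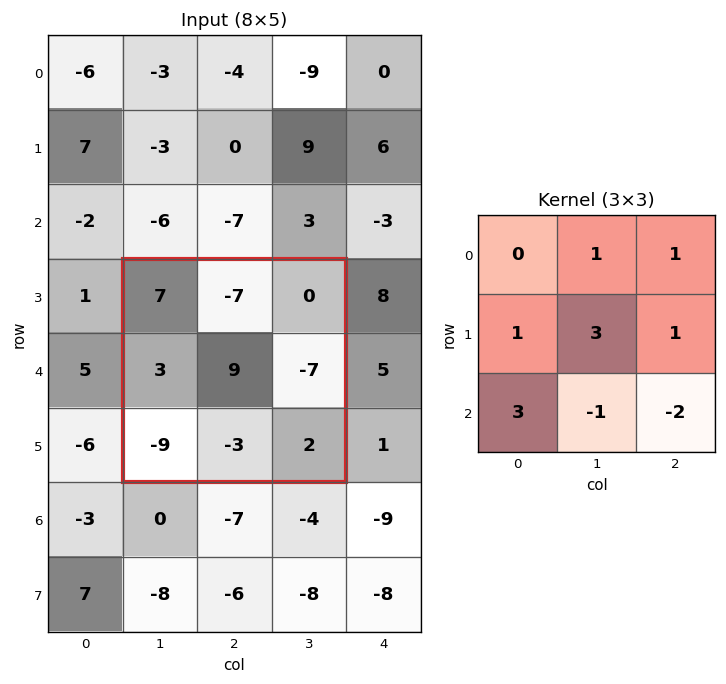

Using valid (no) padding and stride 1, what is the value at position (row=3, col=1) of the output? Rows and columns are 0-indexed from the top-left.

The receptive field on the input at this output position is [7 -7 0 / 3 9 -7 / -9 -3 2]. Elementwise product with the kernel and sum: -7·1 + 0·1 + 3·1 + 9·3 + -7·1 + -9·3 + -3·-1 + 2·-2.

-12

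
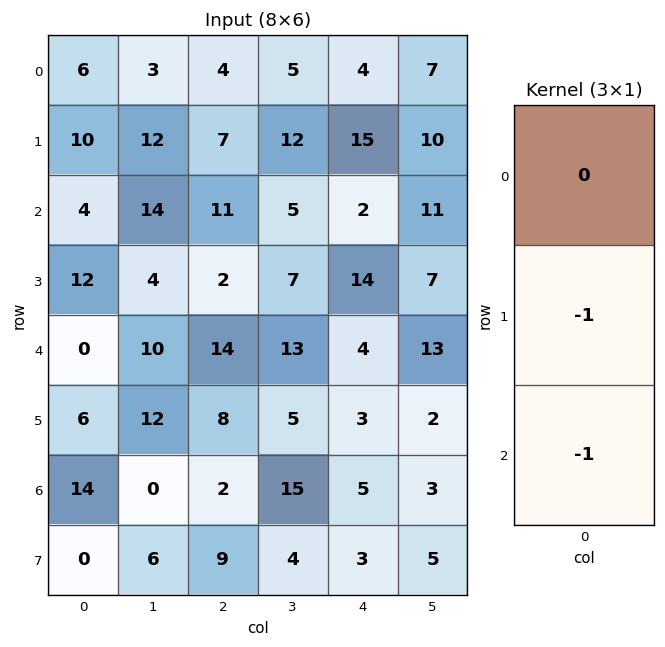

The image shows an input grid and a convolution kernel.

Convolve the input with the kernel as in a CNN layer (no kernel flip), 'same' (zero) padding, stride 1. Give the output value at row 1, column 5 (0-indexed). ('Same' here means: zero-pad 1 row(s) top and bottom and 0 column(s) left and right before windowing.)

The receptive field on the zero-padded input at this output position is [7 / 10 / 11]. Elementwise product with the kernel and sum: 10·-1 + 11·-1.

-21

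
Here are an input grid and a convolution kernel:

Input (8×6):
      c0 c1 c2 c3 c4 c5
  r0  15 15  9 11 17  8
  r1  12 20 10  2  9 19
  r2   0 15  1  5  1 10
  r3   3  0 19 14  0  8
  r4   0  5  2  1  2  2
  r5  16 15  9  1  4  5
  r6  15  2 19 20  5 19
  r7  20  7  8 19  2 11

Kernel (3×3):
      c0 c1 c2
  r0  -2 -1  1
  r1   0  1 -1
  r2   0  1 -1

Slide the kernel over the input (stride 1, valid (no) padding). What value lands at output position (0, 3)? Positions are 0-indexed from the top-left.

-50

The receptive field on the input at this output position is [11 17 8 / 2 9 19 / 5 1 10]. Elementwise product with the kernel and sum: 11·-2 + 17·-1 + 8·1 + 9·1 + 19·-1 + 1·1 + 10·-1.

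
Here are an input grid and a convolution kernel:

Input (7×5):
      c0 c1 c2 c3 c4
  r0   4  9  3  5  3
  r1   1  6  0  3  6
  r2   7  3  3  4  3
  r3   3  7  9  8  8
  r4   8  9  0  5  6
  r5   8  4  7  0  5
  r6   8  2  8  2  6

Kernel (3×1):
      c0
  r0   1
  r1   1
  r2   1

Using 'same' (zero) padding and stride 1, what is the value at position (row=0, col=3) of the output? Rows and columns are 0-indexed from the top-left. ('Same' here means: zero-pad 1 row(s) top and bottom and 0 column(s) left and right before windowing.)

8

The receptive field on the zero-padded input at this output position is [0 / 5 / 3]. Elementwise product with the kernel and sum: 0·1 + 5·1 + 3·1.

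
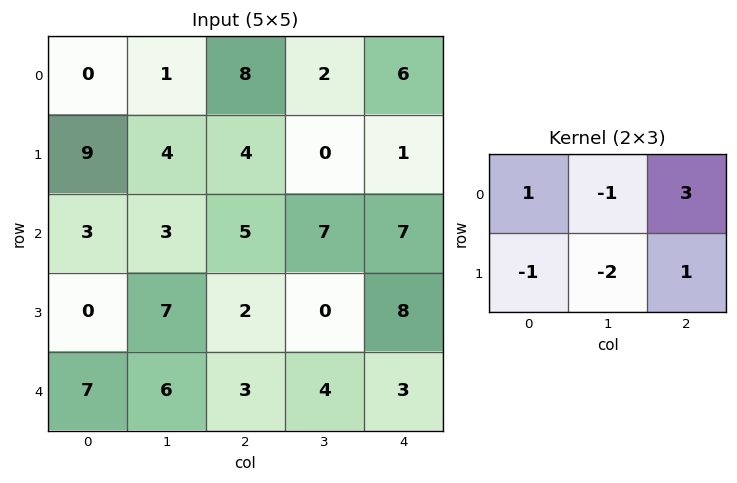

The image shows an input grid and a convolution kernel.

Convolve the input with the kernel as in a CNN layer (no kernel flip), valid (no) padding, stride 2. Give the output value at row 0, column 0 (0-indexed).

10

The receptive field on the input at this output position is [0 1 8 / 9 4 4]. Elementwise product with the kernel and sum: 0·1 + 1·-1 + 8·3 + 9·-1 + 4·-2 + 4·1.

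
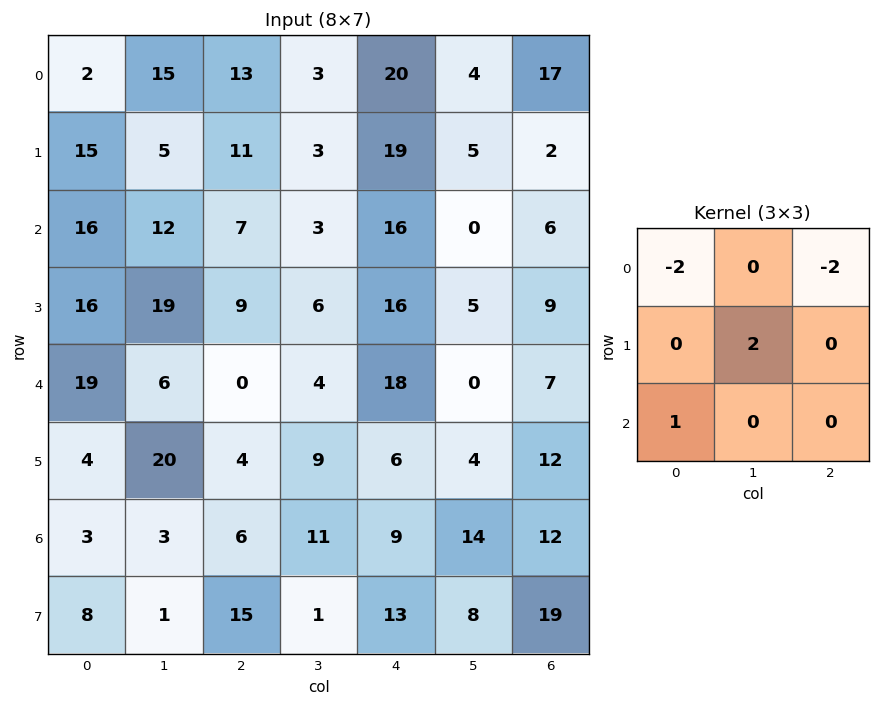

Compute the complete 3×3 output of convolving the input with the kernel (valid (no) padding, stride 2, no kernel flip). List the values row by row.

Output[0,0]: The receptive field on the input at this output position is [2 15 13 / 15 5 11 / 16 12 7]. Elementwise product with the kernel and sum: 2·-2 + 13·-2 + 5·2 + 16·1.
Output[0,1]: The receptive field on the input at this output position is [13 3 20 / 11 3 19 / 7 3 16]. Elementwise product with the kernel and sum: 13·-2 + 20·-2 + 3·2 + 7·1.

-4 -53 -48
11 -34 -16
5 -12 -33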